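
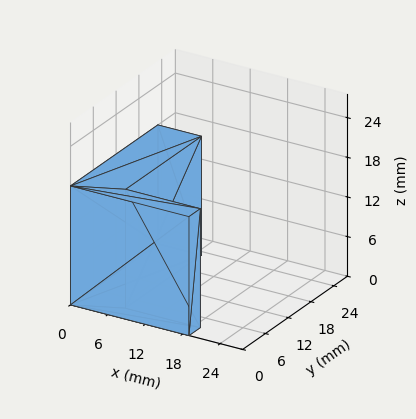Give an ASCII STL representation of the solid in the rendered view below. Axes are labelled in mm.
Reading the render: the shape is an L-shaped prism: outer 19 × 23 mm, arm thicknesses ≈ 3 mm (horizontal) and 7 mm (vertical), extruded 18 mm in z (dimensions read to the nearest mm from the axis ticks). For the STL, each face is triangulated and given an outward normal.

solid part
  facet normal 0.0000 0.0000 -1.0000
    outer loop
      vertex 19.0 3.0 0.0
      vertex 19.0 0.0 0.0
      vertex 0.0 0.0 0.0
    endloop
  endfacet
  facet normal 0.0000 0.0000 -1.0000
    outer loop
      vertex 7.0 3.0 0.0
      vertex 19.0 3.0 0.0
      vertex 0.0 0.0 0.0
    endloop
  endfacet
  facet normal 0.0000 0.0000 -1.0000
    outer loop
      vertex 7.0 23.0 0.0
      vertex 7.0 3.0 0.0
      vertex 0.0 0.0 0.0
    endloop
  endfacet
  facet normal 0.0000 0.0000 -1.0000
    outer loop
      vertex 0.0 23.0 0.0
      vertex 7.0 23.0 0.0
      vertex 0.0 0.0 0.0
    endloop
  endfacet
  facet normal 0.0000 0.0000 1.0000
    outer loop
      vertex 0.0 0.0 18.0
      vertex 19.0 0.0 18.0
      vertex 19.0 3.0 18.0
    endloop
  endfacet
  facet normal 0.0000 0.0000 1.0000
    outer loop
      vertex 0.0 0.0 18.0
      vertex 19.0 3.0 18.0
      vertex 7.0 3.0 18.0
    endloop
  endfacet
  facet normal 0.0000 0.0000 1.0000
    outer loop
      vertex 0.0 0.0 18.0
      vertex 7.0 3.0 18.0
      vertex 7.0 23.0 18.0
    endloop
  endfacet
  facet normal 0.0000 0.0000 1.0000
    outer loop
      vertex 0.0 0.0 18.0
      vertex 7.0 23.0 18.0
      vertex 0.0 23.0 18.0
    endloop
  endfacet
  facet normal 0.0000 -1.0000 0.0000
    outer loop
      vertex 0.0 0.0 0.0
      vertex 19.0 0.0 0.0
      vertex 19.0 0.0 18.0
    endloop
  endfacet
  facet normal 0.0000 -1.0000 0.0000
    outer loop
      vertex 0.0 0.0 0.0
      vertex 19.0 0.0 18.0
      vertex 0.0 0.0 18.0
    endloop
  endfacet
  facet normal 1.0000 0.0000 0.0000
    outer loop
      vertex 19.0 0.0 0.0
      vertex 19.0 3.0 0.0
      vertex 19.0 3.0 18.0
    endloop
  endfacet
  facet normal 1.0000 0.0000 0.0000
    outer loop
      vertex 19.0 0.0 0.0
      vertex 19.0 3.0 18.0
      vertex 19.0 0.0 18.0
    endloop
  endfacet
  facet normal 0.0000 1.0000 0.0000
    outer loop
      vertex 19.0 3.0 0.0
      vertex 7.0 3.0 0.0
      vertex 7.0 3.0 18.0
    endloop
  endfacet
  facet normal 0.0000 1.0000 0.0000
    outer loop
      vertex 19.0 3.0 0.0
      vertex 7.0 3.0 18.0
      vertex 19.0 3.0 18.0
    endloop
  endfacet
  facet normal 1.0000 0.0000 0.0000
    outer loop
      vertex 7.0 3.0 0.0
      vertex 7.0 23.0 0.0
      vertex 7.0 23.0 18.0
    endloop
  endfacet
  facet normal 1.0000 0.0000 0.0000
    outer loop
      vertex 7.0 3.0 0.0
      vertex 7.0 23.0 18.0
      vertex 7.0 3.0 18.0
    endloop
  endfacet
  facet normal 0.0000 1.0000 0.0000
    outer loop
      vertex 7.0 23.0 0.0
      vertex 0.0 23.0 0.0
      vertex 0.0 23.0 18.0
    endloop
  endfacet
  facet normal 0.0000 1.0000 0.0000
    outer loop
      vertex 7.0 23.0 0.0
      vertex 0.0 23.0 18.0
      vertex 7.0 23.0 18.0
    endloop
  endfacet
  facet normal -1.0000 0.0000 0.0000
    outer loop
      vertex 0.0 23.0 0.0
      vertex 0.0 0.0 0.0
      vertex 0.0 0.0 18.0
    endloop
  endfacet
  facet normal -1.0000 0.0000 0.0000
    outer loop
      vertex 0.0 23.0 0.0
      vertex 0.0 0.0 18.0
      vertex 0.0 23.0 18.0
    endloop
  endfacet
endsolid part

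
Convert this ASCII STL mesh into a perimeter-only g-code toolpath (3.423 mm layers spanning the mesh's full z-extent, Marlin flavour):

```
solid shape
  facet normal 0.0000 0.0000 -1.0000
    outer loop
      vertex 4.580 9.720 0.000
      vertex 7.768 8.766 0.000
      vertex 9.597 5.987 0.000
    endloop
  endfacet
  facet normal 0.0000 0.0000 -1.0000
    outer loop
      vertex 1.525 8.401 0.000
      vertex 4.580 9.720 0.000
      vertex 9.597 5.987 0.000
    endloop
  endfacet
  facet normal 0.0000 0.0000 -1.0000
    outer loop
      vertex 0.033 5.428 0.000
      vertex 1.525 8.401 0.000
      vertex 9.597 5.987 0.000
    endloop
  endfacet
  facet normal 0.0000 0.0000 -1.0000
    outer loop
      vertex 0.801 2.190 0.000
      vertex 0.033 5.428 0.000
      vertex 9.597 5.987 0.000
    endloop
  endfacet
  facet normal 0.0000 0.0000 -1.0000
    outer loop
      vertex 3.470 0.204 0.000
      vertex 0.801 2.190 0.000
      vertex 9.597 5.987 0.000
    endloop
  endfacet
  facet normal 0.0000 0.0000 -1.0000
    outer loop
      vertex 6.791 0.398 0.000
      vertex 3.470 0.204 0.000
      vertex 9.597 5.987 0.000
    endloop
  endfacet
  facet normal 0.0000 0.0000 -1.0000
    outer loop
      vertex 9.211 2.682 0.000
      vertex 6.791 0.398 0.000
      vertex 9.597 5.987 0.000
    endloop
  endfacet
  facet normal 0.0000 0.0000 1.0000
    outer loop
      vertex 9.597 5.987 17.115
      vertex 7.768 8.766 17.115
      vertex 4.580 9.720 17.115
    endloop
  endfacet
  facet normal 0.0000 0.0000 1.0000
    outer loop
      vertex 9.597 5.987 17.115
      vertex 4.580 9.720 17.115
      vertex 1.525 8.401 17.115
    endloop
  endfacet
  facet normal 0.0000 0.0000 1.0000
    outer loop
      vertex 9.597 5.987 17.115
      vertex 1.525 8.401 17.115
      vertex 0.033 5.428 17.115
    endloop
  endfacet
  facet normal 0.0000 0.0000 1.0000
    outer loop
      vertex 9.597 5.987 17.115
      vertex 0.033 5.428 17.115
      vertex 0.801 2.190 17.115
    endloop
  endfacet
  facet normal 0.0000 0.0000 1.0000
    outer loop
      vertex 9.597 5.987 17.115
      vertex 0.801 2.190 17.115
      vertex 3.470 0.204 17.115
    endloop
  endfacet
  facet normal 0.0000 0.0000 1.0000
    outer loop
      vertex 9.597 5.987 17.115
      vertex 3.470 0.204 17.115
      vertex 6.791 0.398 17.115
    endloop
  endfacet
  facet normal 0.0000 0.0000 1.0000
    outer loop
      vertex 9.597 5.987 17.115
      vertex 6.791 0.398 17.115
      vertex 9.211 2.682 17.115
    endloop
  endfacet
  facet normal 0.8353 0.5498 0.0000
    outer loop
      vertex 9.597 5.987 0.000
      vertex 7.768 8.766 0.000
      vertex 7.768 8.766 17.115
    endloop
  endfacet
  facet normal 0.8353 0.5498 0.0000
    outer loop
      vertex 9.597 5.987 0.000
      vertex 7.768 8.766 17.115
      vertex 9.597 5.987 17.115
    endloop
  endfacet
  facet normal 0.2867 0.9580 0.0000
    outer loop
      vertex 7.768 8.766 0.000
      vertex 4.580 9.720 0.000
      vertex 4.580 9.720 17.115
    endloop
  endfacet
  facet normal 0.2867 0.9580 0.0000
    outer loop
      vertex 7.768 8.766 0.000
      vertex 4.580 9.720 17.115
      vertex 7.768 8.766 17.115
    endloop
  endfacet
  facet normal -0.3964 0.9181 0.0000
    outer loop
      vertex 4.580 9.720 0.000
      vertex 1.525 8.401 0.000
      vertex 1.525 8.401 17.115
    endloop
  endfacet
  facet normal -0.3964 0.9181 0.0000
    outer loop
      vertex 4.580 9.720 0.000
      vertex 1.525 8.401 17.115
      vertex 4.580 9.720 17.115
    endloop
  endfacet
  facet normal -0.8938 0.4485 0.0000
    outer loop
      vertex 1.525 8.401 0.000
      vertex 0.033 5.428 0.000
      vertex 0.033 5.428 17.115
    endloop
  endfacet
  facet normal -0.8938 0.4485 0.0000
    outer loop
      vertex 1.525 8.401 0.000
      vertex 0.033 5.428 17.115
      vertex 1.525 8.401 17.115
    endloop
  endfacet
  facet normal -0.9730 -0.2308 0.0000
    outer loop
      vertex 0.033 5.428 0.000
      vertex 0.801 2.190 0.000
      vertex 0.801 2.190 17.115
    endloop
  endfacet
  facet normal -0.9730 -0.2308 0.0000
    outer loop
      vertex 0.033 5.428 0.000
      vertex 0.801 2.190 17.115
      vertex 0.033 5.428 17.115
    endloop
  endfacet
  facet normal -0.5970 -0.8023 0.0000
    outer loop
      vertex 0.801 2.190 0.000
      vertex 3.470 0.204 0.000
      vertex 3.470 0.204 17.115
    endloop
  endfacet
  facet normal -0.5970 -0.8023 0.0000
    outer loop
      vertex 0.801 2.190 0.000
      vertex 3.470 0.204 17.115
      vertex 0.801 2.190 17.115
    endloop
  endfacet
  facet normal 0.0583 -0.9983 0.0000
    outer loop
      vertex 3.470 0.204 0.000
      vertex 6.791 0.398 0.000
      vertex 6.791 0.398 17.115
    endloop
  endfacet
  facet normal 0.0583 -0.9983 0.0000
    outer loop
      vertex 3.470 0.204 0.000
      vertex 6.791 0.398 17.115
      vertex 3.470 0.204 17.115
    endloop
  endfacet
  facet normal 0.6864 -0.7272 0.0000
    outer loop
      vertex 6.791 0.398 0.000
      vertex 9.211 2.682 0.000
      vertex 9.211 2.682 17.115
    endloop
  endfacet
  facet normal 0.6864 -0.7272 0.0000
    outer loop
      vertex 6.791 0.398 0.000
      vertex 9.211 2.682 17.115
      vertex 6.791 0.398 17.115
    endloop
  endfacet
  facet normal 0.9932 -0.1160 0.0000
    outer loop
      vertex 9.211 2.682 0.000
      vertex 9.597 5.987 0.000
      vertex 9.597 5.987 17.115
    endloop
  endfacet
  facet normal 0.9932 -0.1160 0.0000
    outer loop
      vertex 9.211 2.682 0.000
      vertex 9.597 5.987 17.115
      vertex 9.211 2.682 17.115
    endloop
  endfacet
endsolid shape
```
; perimeter-only toolpath
G21 ; units = mm
G90 ; absolute positioning
G28 ; home
; layer 1
G0 Z3.423
G0 X9.597 Y5.987
G1 X7.768 Y8.766
G1 X4.580 Y9.720
G1 X1.525 Y8.401
G1 X0.033 Y5.428
G1 X0.801 Y2.190
G1 X3.470 Y0.204
G1 X6.791 Y0.398
G1 X9.211 Y2.682
G1 X9.597 Y5.987
; layer 2
G0 Z6.846
G0 X9.597 Y5.987
G1 X7.768 Y8.766
G1 X4.580 Y9.720
G1 X1.525 Y8.401
G1 X0.033 Y5.428
G1 X0.801 Y2.190
G1 X3.470 Y0.204
G1 X6.791 Y0.398
G1 X9.211 Y2.682
G1 X9.597 Y5.987
; layer 3
G0 Z10.269
G0 X9.597 Y5.987
G1 X7.768 Y8.766
G1 X4.580 Y9.720
G1 X1.525 Y8.401
G1 X0.033 Y5.428
G1 X0.801 Y2.190
G1 X3.470 Y0.204
G1 X6.791 Y0.398
G1 X9.211 Y2.682
G1 X9.597 Y5.987
; layer 4
G0 Z13.692
G0 X9.597 Y5.987
G1 X7.768 Y8.766
G1 X4.580 Y9.720
G1 X1.525 Y8.401
G1 X0.033 Y5.428
G1 X0.801 Y2.190
G1 X3.470 Y0.204
G1 X6.791 Y0.398
G1 X9.211 Y2.682
G1 X9.597 Y5.987
; layer 5
G0 Z17.115
G0 X9.597 Y5.987
G1 X7.768 Y8.766
G1 X4.580 Y9.720
G1 X1.525 Y8.401
G1 X0.033 Y5.428
G1 X0.801 Y2.190
G1 X3.470 Y0.204
G1 X6.791 Y0.398
G1 X9.211 Y2.682
G1 X9.597 Y5.987
M2 ; end

The solid is a regular 9-sided prism (a cylinder approximated with 9 flat sides), circumscribed radius ≈ 4.86 mm, height ≈ 17.1 mm. Slicing at Δz = 3.423 mm — 5 equal slices spanning the solid's height, so layer i sits at z = i·h/5 — gives 5 non-empty perimeters. Each is a 9-segment closed polygon; G0 lifts to the layer z and rapids to the start vertex, then G1 traces the edges.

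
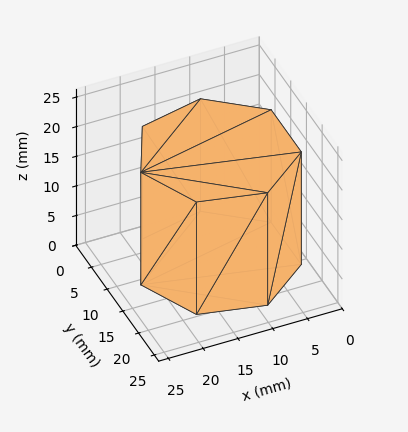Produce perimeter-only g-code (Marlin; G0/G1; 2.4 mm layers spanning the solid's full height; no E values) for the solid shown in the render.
Reading the render: the shape is a regular 7-sided prism (a cylinder approximated with 7 flat sides), circumscribed radius ≈ 11 mm, height ≈ 19 mm (dimensions read to the nearest mm from the axis ticks). For the g-code, the solid's height is divided into equal slices at the stated Δz and each level perimeter traced with G1 moves after a G0 lift.

; perimeter-only toolpath
G21 ; units = mm
G90 ; absolute positioning
G28 ; home
; layer 1
G0 Z2.4
G0 X22.0 Y11.0
G1 X17.9 Y19.6
G1 X8.6 Y21.7
G1 X1.1 Y15.8
G1 X1.1 Y6.2
G1 X8.6 Y0.3
G1 X17.9 Y2.4
G1 X22.0 Y11.0
; layer 2
G0 Z4.8
G0 X22.0 Y11.0
G1 X17.9 Y19.6
G1 X8.6 Y21.7
G1 X1.1 Y15.8
G1 X1.1 Y6.2
G1 X8.6 Y0.3
G1 X17.9 Y2.4
G1 X22.0 Y11.0
; layer 3
G0 Z7.1
G0 X22.0 Y11.0
G1 X17.9 Y19.6
G1 X8.6 Y21.7
G1 X1.1 Y15.8
G1 X1.1 Y6.2
G1 X8.6 Y0.3
G1 X17.9 Y2.4
G1 X22.0 Y11.0
; layer 4
G0 Z9.5
G0 X22.0 Y11.0
G1 X17.9 Y19.6
G1 X8.6 Y21.7
G1 X1.1 Y15.8
G1 X1.1 Y6.2
G1 X8.6 Y0.3
G1 X17.9 Y2.4
G1 X22.0 Y11.0
; layer 5
G0 Z11.9
G0 X22.0 Y11.0
G1 X17.9 Y19.6
G1 X8.6 Y21.7
G1 X1.1 Y15.8
G1 X1.1 Y6.2
G1 X8.6 Y0.3
G1 X17.9 Y2.4
G1 X22.0 Y11.0
; layer 6
G0 Z14.2
G0 X22.0 Y11.0
G1 X17.9 Y19.6
G1 X8.6 Y21.7
G1 X1.1 Y15.8
G1 X1.1 Y6.2
G1 X8.6 Y0.3
G1 X17.9 Y2.4
G1 X22.0 Y11.0
; layer 7
G0 Z16.6
G0 X22.0 Y11.0
G1 X17.9 Y19.6
G1 X8.6 Y21.7
G1 X1.1 Y15.8
G1 X1.1 Y6.2
G1 X8.6 Y0.3
G1 X17.9 Y2.4
G1 X22.0 Y11.0
; layer 8
G0 Z19.0
G0 X22.0 Y11.0
G1 X17.9 Y19.6
G1 X8.6 Y21.7
G1 X1.1 Y15.8
G1 X1.1 Y6.2
G1 X8.6 Y0.3
G1 X17.9 Y2.4
G1 X22.0 Y11.0
M2 ; end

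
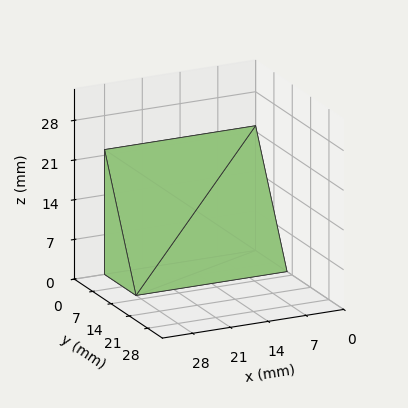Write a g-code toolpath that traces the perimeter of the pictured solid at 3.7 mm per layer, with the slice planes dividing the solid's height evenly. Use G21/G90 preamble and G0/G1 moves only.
Reading the render: the shape is a wedge (ramp): 28 × 12 mm base, rising to 22 mm along the y=0 edge and sloping linearly to z=0 at y=12 (dimensions read to the nearest mm from the axis ticks). For the g-code, the solid's height is divided into equal slices at the stated Δz and each level perimeter traced with G1 moves after a G0 lift.

; perimeter-only toolpath
G21 ; units = mm
G90 ; absolute positioning
G28 ; home
; layer 1
G0 Z3.7
G0 X0.0 Y0.0
G1 X28.0 Y0.0
G1 X28.0 Y10.0
G1 X0.0 Y10.0
G1 X0.0 Y0.0
; layer 2
G0 Z7.3
G0 X0.0 Y0.0
G1 X28.0 Y0.0
G1 X28.0 Y8.0
G1 X0.0 Y8.0
G1 X0.0 Y0.0
; layer 3
G0 Z11.0
G0 X0.0 Y0.0
G1 X28.0 Y0.0
G1 X28.0 Y6.0
G1 X0.0 Y6.0
G1 X0.0 Y0.0
; layer 4
G0 Z14.7
G0 X0.0 Y0.0
G1 X28.0 Y0.0
G1 X28.0 Y4.0
G1 X0.0 Y4.0
G1 X0.0 Y0.0
; layer 5
G0 Z18.3
G0 X0.0 Y0.0
G1 X28.0 Y0.0
G1 X28.0 Y2.0
G1 X0.0 Y2.0
G1 X0.0 Y0.0
M2 ; end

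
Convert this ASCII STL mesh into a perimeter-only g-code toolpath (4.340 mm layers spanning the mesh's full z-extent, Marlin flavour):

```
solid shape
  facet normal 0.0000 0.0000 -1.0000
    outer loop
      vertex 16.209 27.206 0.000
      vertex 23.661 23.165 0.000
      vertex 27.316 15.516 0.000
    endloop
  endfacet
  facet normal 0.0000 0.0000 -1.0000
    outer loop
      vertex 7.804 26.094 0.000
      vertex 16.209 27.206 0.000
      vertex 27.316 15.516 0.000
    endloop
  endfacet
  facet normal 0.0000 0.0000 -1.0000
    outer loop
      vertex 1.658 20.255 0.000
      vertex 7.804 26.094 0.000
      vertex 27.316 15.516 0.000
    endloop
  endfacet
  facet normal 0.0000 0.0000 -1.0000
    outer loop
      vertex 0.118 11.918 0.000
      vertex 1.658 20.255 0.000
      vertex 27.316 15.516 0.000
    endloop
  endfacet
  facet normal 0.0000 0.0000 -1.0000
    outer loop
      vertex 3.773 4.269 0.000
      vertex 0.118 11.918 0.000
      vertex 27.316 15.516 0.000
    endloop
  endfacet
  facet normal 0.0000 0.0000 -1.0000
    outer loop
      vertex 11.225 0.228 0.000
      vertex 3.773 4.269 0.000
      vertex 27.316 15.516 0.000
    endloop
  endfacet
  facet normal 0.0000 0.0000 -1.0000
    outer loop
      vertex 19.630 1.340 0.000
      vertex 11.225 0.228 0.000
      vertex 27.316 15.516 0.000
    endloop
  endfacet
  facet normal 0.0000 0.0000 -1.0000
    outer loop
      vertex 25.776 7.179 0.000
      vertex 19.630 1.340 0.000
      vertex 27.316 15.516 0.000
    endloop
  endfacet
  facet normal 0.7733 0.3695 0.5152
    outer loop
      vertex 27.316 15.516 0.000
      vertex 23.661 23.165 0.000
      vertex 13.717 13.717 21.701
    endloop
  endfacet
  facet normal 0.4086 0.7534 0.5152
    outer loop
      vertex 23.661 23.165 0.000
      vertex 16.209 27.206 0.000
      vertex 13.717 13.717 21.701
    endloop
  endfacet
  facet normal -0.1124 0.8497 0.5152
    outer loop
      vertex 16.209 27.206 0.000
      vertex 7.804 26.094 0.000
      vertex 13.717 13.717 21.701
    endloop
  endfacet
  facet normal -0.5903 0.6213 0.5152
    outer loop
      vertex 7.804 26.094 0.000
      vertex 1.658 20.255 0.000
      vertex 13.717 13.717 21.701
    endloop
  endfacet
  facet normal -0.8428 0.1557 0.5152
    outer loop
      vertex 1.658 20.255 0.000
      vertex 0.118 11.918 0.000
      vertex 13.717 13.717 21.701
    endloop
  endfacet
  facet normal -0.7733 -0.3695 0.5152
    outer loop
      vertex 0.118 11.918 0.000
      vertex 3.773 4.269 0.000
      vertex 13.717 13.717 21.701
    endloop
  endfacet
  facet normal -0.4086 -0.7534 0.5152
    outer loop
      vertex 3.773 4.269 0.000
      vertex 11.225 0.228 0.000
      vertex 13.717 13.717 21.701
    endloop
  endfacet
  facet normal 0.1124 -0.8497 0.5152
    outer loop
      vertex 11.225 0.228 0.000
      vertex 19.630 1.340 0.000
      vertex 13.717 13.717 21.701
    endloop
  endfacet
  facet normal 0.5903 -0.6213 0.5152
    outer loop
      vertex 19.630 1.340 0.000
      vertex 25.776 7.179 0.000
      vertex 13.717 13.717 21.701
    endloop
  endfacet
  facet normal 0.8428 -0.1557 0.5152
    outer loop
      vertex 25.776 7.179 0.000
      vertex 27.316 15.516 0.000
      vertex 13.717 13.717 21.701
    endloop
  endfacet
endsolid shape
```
; perimeter-only toolpath
G21 ; units = mm
G90 ; absolute positioning
G28 ; home
; layer 1
G0 Z4.340
G0 X24.596 Y15.156
G1 X21.672 Y21.275
G1 X15.711 Y24.508
G1 X8.987 Y23.619
G1 X4.070 Y18.947
G1 X2.838 Y12.278
G1 X5.762 Y6.159
G1 X11.723 Y2.926
G1 X18.447 Y3.815
G1 X23.364 Y8.487
G1 X24.596 Y15.156
; layer 2
G0 Z8.680
G0 X21.876 Y14.796
G1 X19.683 Y19.386
G1 X15.212 Y21.810
G1 X10.169 Y21.143
G1 X6.482 Y17.640
G1 X5.558 Y12.638
G1 X7.751 Y8.048
G1 X12.222 Y5.624
G1 X17.265 Y6.291
G1 X20.952 Y9.794
G1 X21.876 Y14.796
; layer 3
G0 Z13.021
G0 X19.157 Y14.437
G1 X17.695 Y17.496
G1 X14.714 Y19.113
G1 X11.352 Y18.668
G1 X8.893 Y16.332
G1 X8.277 Y12.997
G1 X9.739 Y9.938
G1 X12.720 Y8.321
G1 X16.082 Y8.766
G1 X18.541 Y11.102
G1 X19.157 Y14.437
; layer 4
G0 Z17.361
G0 X16.437 Y14.077
G1 X15.706 Y15.607
G1 X14.215 Y16.415
G1 X12.534 Y16.192
G1 X11.305 Y15.025
G1 X10.997 Y13.357
G1 X11.728 Y11.827
G1 X13.219 Y11.019
G1 X14.900 Y11.242
G1 X16.129 Y12.409
G1 X16.437 Y14.077
M2 ; end

The solid is a regular 10-sided pyramid, base circumscribed radius ≈ 13.7 mm, apex at z ≈ 21.7 mm. Slicing at Δz = 4.340 mm — 5 equal slices spanning the solid's height, so layer i sits at z = i·h/5 — gives 4 non-empty perimeters. Each is a 10-segment closed polygon; G0 lifts to the layer z and rapids to the start vertex, then G1 traces the edges. The cross-section shrinks linearly with z (the slice at the apex is degenerate and omitted).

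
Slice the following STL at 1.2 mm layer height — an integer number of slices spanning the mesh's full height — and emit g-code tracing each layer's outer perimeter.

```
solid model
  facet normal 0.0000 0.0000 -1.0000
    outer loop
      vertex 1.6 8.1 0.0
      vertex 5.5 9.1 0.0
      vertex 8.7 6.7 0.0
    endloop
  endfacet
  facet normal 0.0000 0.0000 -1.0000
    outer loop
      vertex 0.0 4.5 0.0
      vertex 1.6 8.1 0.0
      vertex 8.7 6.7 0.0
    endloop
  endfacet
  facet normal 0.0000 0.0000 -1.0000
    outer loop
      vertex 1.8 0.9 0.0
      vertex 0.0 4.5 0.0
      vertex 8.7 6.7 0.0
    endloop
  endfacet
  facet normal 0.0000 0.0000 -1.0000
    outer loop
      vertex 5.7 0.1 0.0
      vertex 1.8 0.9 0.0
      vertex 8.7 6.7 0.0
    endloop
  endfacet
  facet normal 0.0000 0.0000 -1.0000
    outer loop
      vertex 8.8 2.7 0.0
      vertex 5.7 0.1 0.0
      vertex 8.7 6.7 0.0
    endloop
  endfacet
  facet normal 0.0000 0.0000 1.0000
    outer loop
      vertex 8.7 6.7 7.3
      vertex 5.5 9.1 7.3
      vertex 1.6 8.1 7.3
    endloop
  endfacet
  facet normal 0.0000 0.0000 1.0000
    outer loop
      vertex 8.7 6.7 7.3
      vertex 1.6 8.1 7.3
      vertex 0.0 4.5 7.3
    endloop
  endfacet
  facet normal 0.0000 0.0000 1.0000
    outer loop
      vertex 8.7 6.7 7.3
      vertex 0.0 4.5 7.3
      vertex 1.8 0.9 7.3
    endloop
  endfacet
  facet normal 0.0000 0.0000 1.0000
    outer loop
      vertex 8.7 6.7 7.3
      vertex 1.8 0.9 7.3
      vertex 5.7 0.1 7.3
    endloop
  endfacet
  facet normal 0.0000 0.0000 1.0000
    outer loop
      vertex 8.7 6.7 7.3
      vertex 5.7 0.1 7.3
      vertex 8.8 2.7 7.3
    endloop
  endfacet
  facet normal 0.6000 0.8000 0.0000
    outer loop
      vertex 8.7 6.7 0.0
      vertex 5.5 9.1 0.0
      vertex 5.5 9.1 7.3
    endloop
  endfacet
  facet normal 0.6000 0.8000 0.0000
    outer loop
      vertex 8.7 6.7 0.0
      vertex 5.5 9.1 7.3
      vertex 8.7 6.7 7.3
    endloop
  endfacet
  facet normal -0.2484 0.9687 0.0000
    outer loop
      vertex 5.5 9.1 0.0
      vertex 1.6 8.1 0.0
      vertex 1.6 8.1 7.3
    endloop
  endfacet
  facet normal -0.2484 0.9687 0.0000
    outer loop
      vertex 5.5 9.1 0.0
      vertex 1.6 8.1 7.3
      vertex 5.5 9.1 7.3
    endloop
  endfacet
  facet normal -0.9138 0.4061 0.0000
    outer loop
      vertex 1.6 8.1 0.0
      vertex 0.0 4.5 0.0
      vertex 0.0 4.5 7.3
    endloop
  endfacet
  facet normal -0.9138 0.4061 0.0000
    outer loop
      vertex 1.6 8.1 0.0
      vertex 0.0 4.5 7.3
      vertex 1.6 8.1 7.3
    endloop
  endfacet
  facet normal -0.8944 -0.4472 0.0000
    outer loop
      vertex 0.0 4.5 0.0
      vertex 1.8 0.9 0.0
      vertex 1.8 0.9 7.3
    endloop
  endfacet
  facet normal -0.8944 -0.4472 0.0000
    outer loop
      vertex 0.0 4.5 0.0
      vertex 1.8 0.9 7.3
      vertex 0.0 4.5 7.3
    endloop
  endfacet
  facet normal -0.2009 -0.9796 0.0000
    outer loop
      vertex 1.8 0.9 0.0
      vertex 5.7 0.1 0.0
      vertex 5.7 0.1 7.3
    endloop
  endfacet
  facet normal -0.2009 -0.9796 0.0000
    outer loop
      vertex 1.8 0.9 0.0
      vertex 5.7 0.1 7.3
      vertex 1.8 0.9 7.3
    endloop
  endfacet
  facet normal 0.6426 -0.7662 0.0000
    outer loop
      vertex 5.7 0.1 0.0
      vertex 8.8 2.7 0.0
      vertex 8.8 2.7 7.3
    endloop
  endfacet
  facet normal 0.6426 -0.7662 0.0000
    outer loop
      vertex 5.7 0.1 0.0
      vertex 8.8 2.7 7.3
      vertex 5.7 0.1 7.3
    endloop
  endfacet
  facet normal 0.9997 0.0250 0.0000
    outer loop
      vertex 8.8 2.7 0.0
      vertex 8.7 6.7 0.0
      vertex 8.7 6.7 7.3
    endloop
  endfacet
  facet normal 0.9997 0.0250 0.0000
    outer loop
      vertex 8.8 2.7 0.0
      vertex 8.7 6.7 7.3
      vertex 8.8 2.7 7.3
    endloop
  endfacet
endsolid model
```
; perimeter-only toolpath
G21 ; units = mm
G90 ; absolute positioning
G28 ; home
; layer 1
G0 Z1.2
G0 X8.7 Y6.7
G1 X5.5 Y9.1
G1 X1.6 Y8.1
G1 X0.0 Y4.5
G1 X1.8 Y0.9
G1 X5.7 Y0.1
G1 X8.8 Y2.7
G1 X8.7 Y6.7
; layer 2
G0 Z2.4
G0 X8.7 Y6.7
G1 X5.5 Y9.1
G1 X1.6 Y8.1
G1 X0.0 Y4.5
G1 X1.8 Y0.9
G1 X5.7 Y0.1
G1 X8.8 Y2.7
G1 X8.7 Y6.7
; layer 3
G0 Z3.6
G0 X8.7 Y6.7
G1 X5.5 Y9.1
G1 X1.6 Y8.1
G1 X0.0 Y4.5
G1 X1.8 Y0.9
G1 X5.7 Y0.1
G1 X8.8 Y2.7
G1 X8.7 Y6.7
; layer 4
G0 Z4.9
G0 X8.7 Y6.7
G1 X5.5 Y9.1
G1 X1.6 Y8.1
G1 X0.0 Y4.5
G1 X1.8 Y0.9
G1 X5.7 Y0.1
G1 X8.8 Y2.7
G1 X8.7 Y6.7
; layer 5
G0 Z6.1
G0 X8.7 Y6.7
G1 X5.5 Y9.1
G1 X1.6 Y8.1
G1 X0.0 Y4.5
G1 X1.8 Y0.9
G1 X5.7 Y0.1
G1 X8.8 Y2.7
G1 X8.7 Y6.7
; layer 6
G0 Z7.3
G0 X8.7 Y6.7
G1 X5.5 Y9.1
G1 X1.6 Y8.1
G1 X0.0 Y4.5
G1 X1.8 Y0.9
G1 X5.7 Y0.1
G1 X8.8 Y2.7
G1 X8.7 Y6.7
M2 ; end

The solid is a regular 7-sided prism (a cylinder approximated with 7 flat sides), circumscribed radius ≈ 4.6 mm, height ≈ 7.3 mm. Slicing at Δz = 1.2 mm — 6 equal slices spanning the solid's height, so layer i sits at z = i·h/6 — gives 6 non-empty perimeters. Each is a 7-segment closed polygon; G0 lifts to the layer z and rapids to the start vertex, then G1 traces the edges.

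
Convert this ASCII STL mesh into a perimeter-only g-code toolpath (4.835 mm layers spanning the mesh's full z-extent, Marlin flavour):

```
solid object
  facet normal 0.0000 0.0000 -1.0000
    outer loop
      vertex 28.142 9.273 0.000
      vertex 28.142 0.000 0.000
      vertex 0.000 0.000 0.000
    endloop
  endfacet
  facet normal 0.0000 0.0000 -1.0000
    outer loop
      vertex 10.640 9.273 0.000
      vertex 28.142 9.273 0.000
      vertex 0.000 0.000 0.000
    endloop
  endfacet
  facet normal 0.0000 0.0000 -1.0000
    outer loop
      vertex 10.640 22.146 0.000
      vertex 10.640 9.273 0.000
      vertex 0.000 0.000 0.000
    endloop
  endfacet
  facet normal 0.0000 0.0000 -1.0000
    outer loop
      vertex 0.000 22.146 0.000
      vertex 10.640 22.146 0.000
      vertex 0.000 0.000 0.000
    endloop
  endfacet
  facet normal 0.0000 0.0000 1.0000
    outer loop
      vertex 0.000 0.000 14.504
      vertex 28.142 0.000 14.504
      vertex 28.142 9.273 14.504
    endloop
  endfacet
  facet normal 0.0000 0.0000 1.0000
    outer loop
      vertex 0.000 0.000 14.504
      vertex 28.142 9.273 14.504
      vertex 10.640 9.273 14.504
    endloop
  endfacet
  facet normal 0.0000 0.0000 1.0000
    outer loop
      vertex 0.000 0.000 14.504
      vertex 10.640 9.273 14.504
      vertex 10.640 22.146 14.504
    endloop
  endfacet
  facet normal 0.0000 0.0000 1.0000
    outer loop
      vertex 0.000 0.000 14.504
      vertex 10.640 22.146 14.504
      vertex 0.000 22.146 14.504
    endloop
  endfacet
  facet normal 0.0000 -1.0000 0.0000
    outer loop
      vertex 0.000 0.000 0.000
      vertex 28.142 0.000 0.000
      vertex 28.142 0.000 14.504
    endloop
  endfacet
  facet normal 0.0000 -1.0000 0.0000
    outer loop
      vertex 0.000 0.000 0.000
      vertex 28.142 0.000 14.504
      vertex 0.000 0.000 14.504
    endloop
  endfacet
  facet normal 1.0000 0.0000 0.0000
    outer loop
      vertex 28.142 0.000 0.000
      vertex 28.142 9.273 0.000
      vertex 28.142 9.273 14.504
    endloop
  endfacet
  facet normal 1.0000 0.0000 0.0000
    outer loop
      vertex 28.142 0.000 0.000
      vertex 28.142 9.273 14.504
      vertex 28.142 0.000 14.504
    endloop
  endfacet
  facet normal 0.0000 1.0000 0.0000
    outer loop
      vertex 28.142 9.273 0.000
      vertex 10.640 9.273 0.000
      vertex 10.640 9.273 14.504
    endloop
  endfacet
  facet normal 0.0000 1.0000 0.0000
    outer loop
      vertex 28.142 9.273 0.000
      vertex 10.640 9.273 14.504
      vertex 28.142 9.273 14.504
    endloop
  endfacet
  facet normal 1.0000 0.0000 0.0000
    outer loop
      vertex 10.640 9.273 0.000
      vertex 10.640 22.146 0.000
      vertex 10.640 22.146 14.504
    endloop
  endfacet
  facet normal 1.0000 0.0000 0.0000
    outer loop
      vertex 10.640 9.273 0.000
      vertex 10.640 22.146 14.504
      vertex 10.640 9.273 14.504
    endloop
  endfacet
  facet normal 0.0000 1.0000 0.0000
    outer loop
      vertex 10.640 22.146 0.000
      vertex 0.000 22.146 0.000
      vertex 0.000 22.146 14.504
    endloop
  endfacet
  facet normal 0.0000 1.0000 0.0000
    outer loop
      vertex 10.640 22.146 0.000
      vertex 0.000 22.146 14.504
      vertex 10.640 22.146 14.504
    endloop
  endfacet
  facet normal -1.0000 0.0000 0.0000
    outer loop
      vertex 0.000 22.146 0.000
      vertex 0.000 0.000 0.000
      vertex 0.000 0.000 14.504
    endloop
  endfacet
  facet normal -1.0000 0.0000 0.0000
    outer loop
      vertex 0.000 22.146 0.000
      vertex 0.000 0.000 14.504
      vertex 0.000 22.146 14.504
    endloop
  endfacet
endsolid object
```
; perimeter-only toolpath
G21 ; units = mm
G90 ; absolute positioning
G28 ; home
; layer 1
G0 Z4.835
G0 X0.000 Y0.000
G1 X28.142 Y0.000
G1 X28.142 Y9.273
G1 X10.640 Y9.273
G1 X10.640 Y22.146
G1 X0.000 Y22.146
G1 X0.000 Y0.000
; layer 2
G0 Z9.669
G0 X0.000 Y0.000
G1 X28.142 Y0.000
G1 X28.142 Y9.273
G1 X10.640 Y9.273
G1 X10.640 Y22.146
G1 X0.000 Y22.146
G1 X0.000 Y0.000
; layer 3
G0 Z14.504
G0 X0.000 Y0.000
G1 X28.142 Y0.000
G1 X28.142 Y9.273
G1 X10.640 Y9.273
G1 X10.640 Y22.146
G1 X0.000 Y22.146
G1 X0.000 Y0.000
M2 ; end

The solid is an L-shaped prism: outer 28.1 × 22.1 mm, arm thicknesses ≈ 9.27 mm (horizontal) and 10.6 mm (vertical), extruded 14.5 mm in z. Slicing at Δz = 4.835 mm — 3 equal slices spanning the solid's height, so layer i sits at z = i·h/3 — gives 3 non-empty perimeters. Each is a 6-segment closed polygon; G0 lifts to the layer z and rapids to the start vertex, then G1 traces the edges.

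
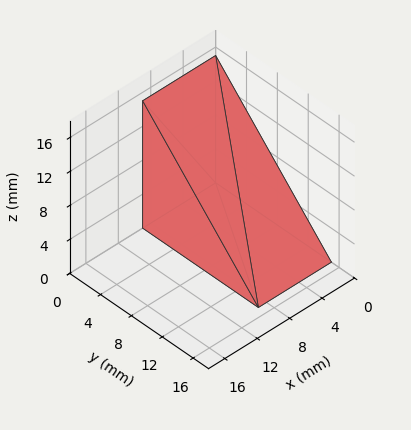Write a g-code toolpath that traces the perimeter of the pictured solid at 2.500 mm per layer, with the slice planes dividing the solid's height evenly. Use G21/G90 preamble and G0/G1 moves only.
Reading the render: the shape is a wedge (ramp): 9 × 15 mm base, rising to 15 mm along the y=0 edge and sloping linearly to z=0 at y=15 (dimensions read to the nearest mm from the axis ticks). For the g-code, the solid's height is divided into equal slices at the stated Δz and each level perimeter traced with G1 moves after a G0 lift.

; perimeter-only toolpath
G21 ; units = mm
G90 ; absolute positioning
G28 ; home
; layer 1
G0 Z2.500
G0 X0.000 Y0.000
G1 X9.000 Y0.000
G1 X9.000 Y12.500
G1 X0.000 Y12.500
G1 X0.000 Y0.000
; layer 2
G0 Z5.000
G0 X0.000 Y0.000
G1 X9.000 Y0.000
G1 X9.000 Y10.000
G1 X0.000 Y10.000
G1 X0.000 Y0.000
; layer 3
G0 Z7.500
G0 X0.000 Y0.000
G1 X9.000 Y0.000
G1 X9.000 Y7.500
G1 X0.000 Y7.500
G1 X0.000 Y0.000
; layer 4
G0 Z10.000
G0 X0.000 Y0.000
G1 X9.000 Y0.000
G1 X9.000 Y5.000
G1 X0.000 Y5.000
G1 X0.000 Y0.000
; layer 5
G0 Z12.500
G0 X0.000 Y0.000
G1 X9.000 Y0.000
G1 X9.000 Y2.500
G1 X0.000 Y2.500
G1 X0.000 Y0.000
M2 ; end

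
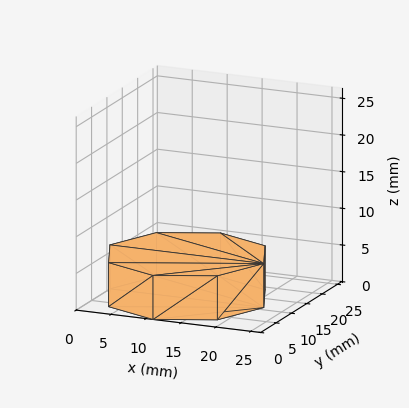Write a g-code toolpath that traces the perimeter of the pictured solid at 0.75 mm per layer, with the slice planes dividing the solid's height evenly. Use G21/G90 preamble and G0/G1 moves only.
Reading the render: the shape is a regular 8-sided prism (a cylinder approximated with 8 flat sides), circumscribed radius ≈ 11 mm, height ≈ 6 mm (dimensions read to the nearest mm from the axis ticks). For the g-code, the solid's height is divided into equal slices at the stated Δz and each level perimeter traced with G1 moves after a G0 lift.

; perimeter-only toolpath
G21 ; units = mm
G90 ; absolute positioning
G28 ; home
; layer 1
G0 Z0.75
G0 X22.00 Y11.00
G1 X18.78 Y18.78
G1 X11.00 Y22.00
G1 X3.22 Y18.78
G1 X0.00 Y11.00
G1 X3.22 Y3.22
G1 X11.00 Y0.00
G1 X18.78 Y3.22
G1 X22.00 Y11.00
; layer 2
G0 Z1.50
G0 X22.00 Y11.00
G1 X18.78 Y18.78
G1 X11.00 Y22.00
G1 X3.22 Y18.78
G1 X0.00 Y11.00
G1 X3.22 Y3.22
G1 X11.00 Y0.00
G1 X18.78 Y3.22
G1 X22.00 Y11.00
; layer 3
G0 Z2.25
G0 X22.00 Y11.00
G1 X18.78 Y18.78
G1 X11.00 Y22.00
G1 X3.22 Y18.78
G1 X0.00 Y11.00
G1 X3.22 Y3.22
G1 X11.00 Y0.00
G1 X18.78 Y3.22
G1 X22.00 Y11.00
; layer 4
G0 Z3.00
G0 X22.00 Y11.00
G1 X18.78 Y18.78
G1 X11.00 Y22.00
G1 X3.22 Y18.78
G1 X0.00 Y11.00
G1 X3.22 Y3.22
G1 X11.00 Y0.00
G1 X18.78 Y3.22
G1 X22.00 Y11.00
; layer 5
G0 Z3.75
G0 X22.00 Y11.00
G1 X18.78 Y18.78
G1 X11.00 Y22.00
G1 X3.22 Y18.78
G1 X0.00 Y11.00
G1 X3.22 Y3.22
G1 X11.00 Y0.00
G1 X18.78 Y3.22
G1 X22.00 Y11.00
; layer 6
G0 Z4.50
G0 X22.00 Y11.00
G1 X18.78 Y18.78
G1 X11.00 Y22.00
G1 X3.22 Y18.78
G1 X0.00 Y11.00
G1 X3.22 Y3.22
G1 X11.00 Y0.00
G1 X18.78 Y3.22
G1 X22.00 Y11.00
; layer 7
G0 Z5.25
G0 X22.00 Y11.00
G1 X18.78 Y18.78
G1 X11.00 Y22.00
G1 X3.22 Y18.78
G1 X0.00 Y11.00
G1 X3.22 Y3.22
G1 X11.00 Y0.00
G1 X18.78 Y3.22
G1 X22.00 Y11.00
; layer 8
G0 Z6.00
G0 X22.00 Y11.00
G1 X18.78 Y18.78
G1 X11.00 Y22.00
G1 X3.22 Y18.78
G1 X0.00 Y11.00
G1 X3.22 Y3.22
G1 X11.00 Y0.00
G1 X18.78 Y3.22
G1 X22.00 Y11.00
M2 ; end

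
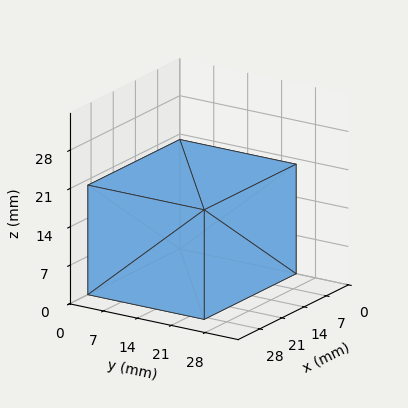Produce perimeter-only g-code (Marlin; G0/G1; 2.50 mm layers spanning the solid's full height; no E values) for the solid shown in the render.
Reading the render: the shape is a rectangular box, roughly 29 × 24 mm footprint and 20 mm tall (dimensions read to the nearest mm from the axis ticks). For the g-code, the solid's height is divided into equal slices at the stated Δz and each level perimeter traced with G1 moves after a G0 lift.

; perimeter-only toolpath
G21 ; units = mm
G90 ; absolute positioning
G28 ; home
; layer 1
G0 Z2.50
G0 X0.00 Y0.00
G1 X29.00 Y0.00
G1 X29.00 Y24.00
G1 X0.00 Y24.00
G1 X0.00 Y0.00
; layer 2
G0 Z5.00
G0 X0.00 Y0.00
G1 X29.00 Y0.00
G1 X29.00 Y24.00
G1 X0.00 Y24.00
G1 X0.00 Y0.00
; layer 3
G0 Z7.50
G0 X0.00 Y0.00
G1 X29.00 Y0.00
G1 X29.00 Y24.00
G1 X0.00 Y24.00
G1 X0.00 Y0.00
; layer 4
G0 Z10.00
G0 X0.00 Y0.00
G1 X29.00 Y0.00
G1 X29.00 Y24.00
G1 X0.00 Y24.00
G1 X0.00 Y0.00
; layer 5
G0 Z12.50
G0 X0.00 Y0.00
G1 X29.00 Y0.00
G1 X29.00 Y24.00
G1 X0.00 Y24.00
G1 X0.00 Y0.00
; layer 6
G0 Z15.00
G0 X0.00 Y0.00
G1 X29.00 Y0.00
G1 X29.00 Y24.00
G1 X0.00 Y24.00
G1 X0.00 Y0.00
; layer 7
G0 Z17.50
G0 X0.00 Y0.00
G1 X29.00 Y0.00
G1 X29.00 Y24.00
G1 X0.00 Y24.00
G1 X0.00 Y0.00
; layer 8
G0 Z20.00
G0 X0.00 Y0.00
G1 X29.00 Y0.00
G1 X29.00 Y24.00
G1 X0.00 Y24.00
G1 X0.00 Y0.00
M2 ; end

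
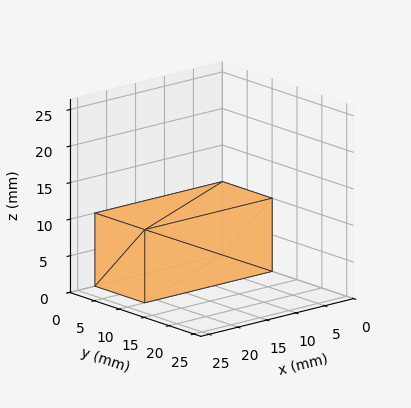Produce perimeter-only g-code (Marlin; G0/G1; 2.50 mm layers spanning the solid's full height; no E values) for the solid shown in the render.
Reading the render: the shape is a rectangular box, roughly 22 × 10 mm footprint and 10 mm tall (dimensions read to the nearest mm from the axis ticks). For the g-code, the solid's height is divided into equal slices at the stated Δz and each level perimeter traced with G1 moves after a G0 lift.

; perimeter-only toolpath
G21 ; units = mm
G90 ; absolute positioning
G28 ; home
; layer 1
G0 Z2.50
G0 X0.00 Y0.00
G1 X22.00 Y0.00
G1 X22.00 Y10.00
G1 X0.00 Y10.00
G1 X0.00 Y0.00
; layer 2
G0 Z5.00
G0 X0.00 Y0.00
G1 X22.00 Y0.00
G1 X22.00 Y10.00
G1 X0.00 Y10.00
G1 X0.00 Y0.00
; layer 3
G0 Z7.50
G0 X0.00 Y0.00
G1 X22.00 Y0.00
G1 X22.00 Y10.00
G1 X0.00 Y10.00
G1 X0.00 Y0.00
; layer 4
G0 Z10.00
G0 X0.00 Y0.00
G1 X22.00 Y0.00
G1 X22.00 Y10.00
G1 X0.00 Y10.00
G1 X0.00 Y0.00
M2 ; end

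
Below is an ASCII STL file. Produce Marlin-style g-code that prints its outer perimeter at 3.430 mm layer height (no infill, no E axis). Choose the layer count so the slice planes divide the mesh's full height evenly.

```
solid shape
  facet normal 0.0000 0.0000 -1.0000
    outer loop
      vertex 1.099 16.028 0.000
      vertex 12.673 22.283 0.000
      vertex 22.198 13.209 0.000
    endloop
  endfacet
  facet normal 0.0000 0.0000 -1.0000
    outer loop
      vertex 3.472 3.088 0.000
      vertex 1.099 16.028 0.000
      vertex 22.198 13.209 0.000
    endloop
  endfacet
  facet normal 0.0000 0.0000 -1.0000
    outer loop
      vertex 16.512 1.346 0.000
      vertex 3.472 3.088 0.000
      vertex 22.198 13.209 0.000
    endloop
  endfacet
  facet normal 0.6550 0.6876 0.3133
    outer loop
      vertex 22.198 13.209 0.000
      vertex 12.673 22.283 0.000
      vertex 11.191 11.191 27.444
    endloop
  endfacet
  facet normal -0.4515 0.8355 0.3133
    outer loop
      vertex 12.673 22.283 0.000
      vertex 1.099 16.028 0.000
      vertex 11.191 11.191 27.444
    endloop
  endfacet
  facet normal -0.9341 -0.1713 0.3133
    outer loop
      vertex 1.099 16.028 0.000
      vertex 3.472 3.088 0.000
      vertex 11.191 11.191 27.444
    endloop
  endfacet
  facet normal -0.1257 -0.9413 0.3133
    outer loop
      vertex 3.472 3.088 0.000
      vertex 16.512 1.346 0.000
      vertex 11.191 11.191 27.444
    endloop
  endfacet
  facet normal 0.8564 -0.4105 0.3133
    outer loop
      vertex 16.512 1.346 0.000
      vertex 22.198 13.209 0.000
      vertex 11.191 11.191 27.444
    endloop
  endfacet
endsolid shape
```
; perimeter-only toolpath
G21 ; units = mm
G90 ; absolute positioning
G28 ; home
; layer 1
G0 Z3.430
G0 X20.822 Y12.957
G1 X12.488 Y20.896
G1 X2.361 Y15.423
G1 X4.437 Y4.101
G1 X15.847 Y2.577
G1 X20.822 Y12.957
; layer 2
G0 Z6.861
G0 X19.446 Y12.704
G1 X12.303 Y19.510
G1 X3.622 Y14.819
G1 X5.402 Y5.114
G1 X15.182 Y3.807
G1 X19.446 Y12.704
; layer 3
G0 Z10.291
G0 X18.070 Y12.452
G1 X12.117 Y18.123
G1 X4.883 Y14.214
G1 X6.367 Y6.127
G1 X14.517 Y5.038
G1 X18.070 Y12.452
; layer 4
G0 Z13.722
G0 X16.695 Y12.200
G1 X11.932 Y16.737
G1 X6.145 Y13.610
G1 X7.332 Y7.139
G1 X13.852 Y6.269
G1 X16.695 Y12.200
; layer 5
G0 Z17.152
G0 X15.319 Y11.948
G1 X11.747 Y15.351
G1 X7.407 Y13.005
G1 X8.296 Y8.152
G1 X13.186 Y7.499
G1 X15.319 Y11.948
; layer 6
G0 Z20.583
G0 X13.943 Y11.695
G1 X11.562 Y13.964
G1 X8.668 Y12.400
G1 X9.261 Y9.165
G1 X12.521 Y8.730
G1 X13.943 Y11.695
; layer 7
G0 Z24.014
G0 X12.567 Y11.443
G1 X11.376 Y12.578
G1 X9.930 Y11.796
G1 X10.226 Y10.178
G1 X11.856 Y9.960
G1 X12.567 Y11.443
M2 ; end

The solid is a regular 5-sided pyramid, base circumscribed radius ≈ 11.2 mm, apex at z ≈ 27.4 mm. Slicing at Δz = 3.430 mm — 8 equal slices spanning the solid's height, so layer i sits at z = i·h/8 — gives 7 non-empty perimeters. Each is a 5-segment closed polygon; G0 lifts to the layer z and rapids to the start vertex, then G1 traces the edges. The cross-section shrinks linearly with z (the slice at the apex is degenerate and omitted).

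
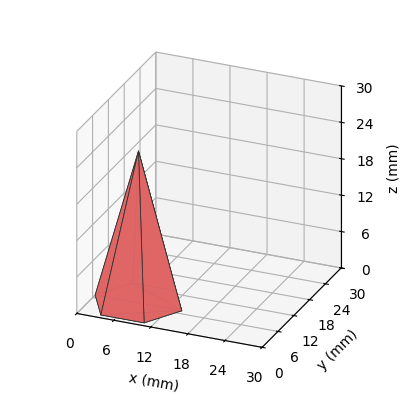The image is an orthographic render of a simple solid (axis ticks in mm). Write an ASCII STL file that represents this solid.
Reading the render: the shape is a regular 6-sided pyramid, base circumscribed radius ≈ 7 mm, apex at z ≈ 25 mm (dimensions read to the nearest mm from the axis ticks). For the STL, each face is triangulated and given an outward normal.

solid part
  facet normal 0.0000 0.0000 -1.0000
    outer loop
      vertex 3.500 13.062 0.000
      vertex 10.500 13.062 0.000
      vertex 14.000 7.000 0.000
    endloop
  endfacet
  facet normal 0.0000 0.0000 -1.0000
    outer loop
      vertex 0.000 7.000 0.000
      vertex 3.500 13.062 0.000
      vertex 14.000 7.000 0.000
    endloop
  endfacet
  facet normal 0.0000 0.0000 -1.0000
    outer loop
      vertex 3.500 0.938 0.000
      vertex 0.000 7.000 0.000
      vertex 14.000 7.000 0.000
    endloop
  endfacet
  facet normal 0.0000 0.0000 -1.0000
    outer loop
      vertex 10.500 0.938 0.000
      vertex 3.500 0.938 0.000
      vertex 14.000 7.000 0.000
    endloop
  endfacet
  facet normal 0.8416 0.4859 0.2357
    outer loop
      vertex 14.000 7.000 0.000
      vertex 10.500 13.062 0.000
      vertex 7.000 7.000 25.000
    endloop
  endfacet
  facet normal 0.0000 0.9718 0.2357
    outer loop
      vertex 10.500 13.062 0.000
      vertex 3.500 13.062 0.000
      vertex 7.000 7.000 25.000
    endloop
  endfacet
  facet normal -0.8416 0.4859 0.2357
    outer loop
      vertex 3.500 13.062 0.000
      vertex 0.000 7.000 0.000
      vertex 7.000 7.000 25.000
    endloop
  endfacet
  facet normal -0.8416 -0.4859 0.2357
    outer loop
      vertex 0.000 7.000 0.000
      vertex 3.500 0.938 0.000
      vertex 7.000 7.000 25.000
    endloop
  endfacet
  facet normal 0.0000 -0.9718 0.2357
    outer loop
      vertex 3.500 0.938 0.000
      vertex 10.500 0.938 0.000
      vertex 7.000 7.000 25.000
    endloop
  endfacet
  facet normal 0.8416 -0.4859 0.2357
    outer loop
      vertex 10.500 0.938 0.000
      vertex 14.000 7.000 0.000
      vertex 7.000 7.000 25.000
    endloop
  endfacet
endsolid part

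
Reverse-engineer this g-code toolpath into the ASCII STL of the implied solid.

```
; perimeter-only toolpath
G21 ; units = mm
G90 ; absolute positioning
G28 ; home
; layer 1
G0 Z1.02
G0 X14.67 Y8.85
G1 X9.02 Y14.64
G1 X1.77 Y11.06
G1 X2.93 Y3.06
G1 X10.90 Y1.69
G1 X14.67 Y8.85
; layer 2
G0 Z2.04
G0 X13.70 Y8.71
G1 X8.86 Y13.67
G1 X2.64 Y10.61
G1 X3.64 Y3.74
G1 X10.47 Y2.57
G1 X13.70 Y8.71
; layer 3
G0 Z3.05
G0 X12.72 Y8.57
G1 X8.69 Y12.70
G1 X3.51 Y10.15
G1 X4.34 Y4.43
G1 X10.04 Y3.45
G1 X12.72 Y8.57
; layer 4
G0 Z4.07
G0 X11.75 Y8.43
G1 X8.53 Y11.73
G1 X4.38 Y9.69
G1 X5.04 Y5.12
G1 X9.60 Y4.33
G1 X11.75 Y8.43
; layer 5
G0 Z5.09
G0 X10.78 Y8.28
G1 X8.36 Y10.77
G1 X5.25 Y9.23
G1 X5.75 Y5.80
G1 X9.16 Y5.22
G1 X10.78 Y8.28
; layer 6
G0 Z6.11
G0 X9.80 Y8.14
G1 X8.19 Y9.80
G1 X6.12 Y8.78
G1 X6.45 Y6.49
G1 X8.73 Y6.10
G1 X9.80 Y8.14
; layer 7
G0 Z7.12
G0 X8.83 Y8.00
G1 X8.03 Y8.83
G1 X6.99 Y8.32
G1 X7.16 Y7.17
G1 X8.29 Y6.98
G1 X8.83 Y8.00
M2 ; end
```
solid part
  facet normal 0.0000 0.0000 -1.0000
    outer loop
      vertex 0.90 11.52 0.00
      vertex 9.19 15.61 0.00
      vertex 15.64 8.99 0.00
    endloop
  endfacet
  facet normal 0.0000 0.0000 -1.0000
    outer loop
      vertex 2.23 2.37 0.00
      vertex 0.90 11.52 0.00
      vertex 15.64 8.99 0.00
    endloop
  endfacet
  facet normal 0.0000 0.0000 -1.0000
    outer loop
      vertex 11.34 0.81 0.00
      vertex 2.23 2.37 0.00
      vertex 15.64 8.99 0.00
    endloop
  endfacet
  facet normal 0.5644 0.5499 0.6157
    outer loop
      vertex 15.64 8.99 0.00
      vertex 9.19 15.61 0.00
      vertex 7.86 7.86 8.14
    endloop
  endfacet
  facet normal -0.3486 0.7066 0.6158
    outer loop
      vertex 9.19 15.61 0.00
      vertex 0.90 11.52 0.00
      vertex 7.86 7.86 8.14
    endloop
  endfacet
  facet normal -0.7797 -0.1133 0.6158
    outer loop
      vertex 0.90 11.52 0.00
      vertex 2.23 2.37 0.00
      vertex 7.86 7.86 8.14
    endloop
  endfacet
  facet normal -0.1330 -0.7766 0.6158
    outer loop
      vertex 2.23 2.37 0.00
      vertex 11.34 0.81 0.00
      vertex 7.86 7.86 8.14
    endloop
  endfacet
  facet normal 0.6975 -0.3666 0.6157
    outer loop
      vertex 11.34 0.81 0.00
      vertex 15.64 8.99 0.00
      vertex 7.86 7.86 8.14
    endloop
  endfacet
endsolid part

The G0 Z moves step by Δz≈1.02 mm. The G1 loops shrink linearly with z, so the solid tapers from its base footprint up to z≈8.14. Closing with a flat bottom cap and the tapered top and triangulating gives 8 facets — a regular 5-sided pyramid, base circumscribed radius ≈ 7.86 mm, apex at z ≈ 8.14 mm.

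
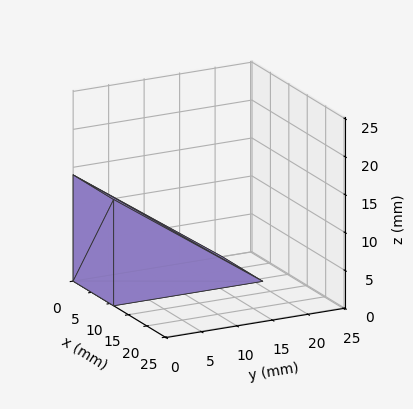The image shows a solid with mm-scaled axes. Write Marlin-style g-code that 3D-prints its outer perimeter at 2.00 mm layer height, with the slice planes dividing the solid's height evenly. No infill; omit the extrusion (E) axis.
Reading the render: the shape is a wedge (ramp): 11 × 21 mm base, rising to 14 mm along the y=0 edge and sloping linearly to z=0 at y=21 (dimensions read to the nearest mm from the axis ticks). For the g-code, the solid's height is divided into equal slices at the stated Δz and each level perimeter traced with G1 moves after a G0 lift.

; perimeter-only toolpath
G21 ; units = mm
G90 ; absolute positioning
G28 ; home
; layer 1
G0 Z2.00
G0 X0.00 Y0.00
G1 X11.00 Y0.00
G1 X11.00 Y18.00
G1 X0.00 Y18.00
G1 X0.00 Y0.00
; layer 2
G0 Z4.00
G0 X0.00 Y0.00
G1 X11.00 Y0.00
G1 X11.00 Y15.00
G1 X0.00 Y15.00
G1 X0.00 Y0.00
; layer 3
G0 Z6.00
G0 X0.00 Y0.00
G1 X11.00 Y0.00
G1 X11.00 Y12.00
G1 X0.00 Y12.00
G1 X0.00 Y0.00
; layer 4
G0 Z8.00
G0 X0.00 Y0.00
G1 X11.00 Y0.00
G1 X11.00 Y9.00
G1 X0.00 Y9.00
G1 X0.00 Y0.00
; layer 5
G0 Z10.00
G0 X0.00 Y0.00
G1 X11.00 Y0.00
G1 X11.00 Y6.00
G1 X0.00 Y6.00
G1 X0.00 Y0.00
; layer 6
G0 Z12.00
G0 X0.00 Y0.00
G1 X11.00 Y0.00
G1 X11.00 Y3.00
G1 X0.00 Y3.00
G1 X0.00 Y0.00
M2 ; end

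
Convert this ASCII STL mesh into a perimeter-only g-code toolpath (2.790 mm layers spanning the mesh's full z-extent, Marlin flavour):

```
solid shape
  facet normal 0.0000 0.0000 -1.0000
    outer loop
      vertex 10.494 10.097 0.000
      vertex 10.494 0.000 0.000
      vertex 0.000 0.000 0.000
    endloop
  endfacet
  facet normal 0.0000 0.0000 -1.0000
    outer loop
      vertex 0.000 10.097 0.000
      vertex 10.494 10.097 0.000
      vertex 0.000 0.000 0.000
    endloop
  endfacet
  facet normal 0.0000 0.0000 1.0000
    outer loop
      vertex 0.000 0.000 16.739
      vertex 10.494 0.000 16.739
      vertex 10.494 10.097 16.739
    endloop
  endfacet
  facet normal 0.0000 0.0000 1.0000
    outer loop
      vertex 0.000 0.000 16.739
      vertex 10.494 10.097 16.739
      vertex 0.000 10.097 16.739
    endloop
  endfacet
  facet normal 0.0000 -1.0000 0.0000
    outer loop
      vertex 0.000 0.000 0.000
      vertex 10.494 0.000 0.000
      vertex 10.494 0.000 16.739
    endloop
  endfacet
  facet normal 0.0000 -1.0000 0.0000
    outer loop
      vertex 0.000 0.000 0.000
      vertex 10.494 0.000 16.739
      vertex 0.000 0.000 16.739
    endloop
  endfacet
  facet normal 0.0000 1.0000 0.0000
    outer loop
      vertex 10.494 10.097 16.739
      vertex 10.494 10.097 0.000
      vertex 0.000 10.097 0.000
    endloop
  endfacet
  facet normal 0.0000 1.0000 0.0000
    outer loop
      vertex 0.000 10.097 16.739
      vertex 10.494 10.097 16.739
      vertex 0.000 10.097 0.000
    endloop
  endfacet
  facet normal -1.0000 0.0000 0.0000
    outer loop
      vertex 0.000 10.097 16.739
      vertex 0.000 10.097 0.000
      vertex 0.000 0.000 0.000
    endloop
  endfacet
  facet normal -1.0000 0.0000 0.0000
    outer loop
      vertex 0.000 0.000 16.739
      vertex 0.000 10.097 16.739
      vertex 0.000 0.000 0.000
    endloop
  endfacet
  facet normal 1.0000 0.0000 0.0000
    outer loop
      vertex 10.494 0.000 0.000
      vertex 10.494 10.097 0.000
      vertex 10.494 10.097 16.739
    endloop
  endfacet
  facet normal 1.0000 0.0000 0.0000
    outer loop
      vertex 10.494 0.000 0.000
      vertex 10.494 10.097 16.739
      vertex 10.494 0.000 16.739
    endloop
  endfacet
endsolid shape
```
; perimeter-only toolpath
G21 ; units = mm
G90 ; absolute positioning
G28 ; home
; layer 1
G0 Z2.790
G0 X0.000 Y0.000
G1 X10.494 Y0.000
G1 X10.494 Y10.097
G1 X0.000 Y10.097
G1 X0.000 Y0.000
; layer 2
G0 Z5.580
G0 X0.000 Y0.000
G1 X10.494 Y0.000
G1 X10.494 Y10.097
G1 X0.000 Y10.097
G1 X0.000 Y0.000
; layer 3
G0 Z8.370
G0 X0.000 Y0.000
G1 X10.494 Y0.000
G1 X10.494 Y10.097
G1 X0.000 Y10.097
G1 X0.000 Y0.000
; layer 4
G0 Z11.159
G0 X0.000 Y0.000
G1 X10.494 Y0.000
G1 X10.494 Y10.097
G1 X0.000 Y10.097
G1 X0.000 Y0.000
; layer 5
G0 Z13.949
G0 X0.000 Y0.000
G1 X10.494 Y0.000
G1 X10.494 Y10.097
G1 X0.000 Y10.097
G1 X0.000 Y0.000
; layer 6
G0 Z16.739
G0 X0.000 Y0.000
G1 X10.494 Y0.000
G1 X10.494 Y10.097
G1 X0.000 Y10.097
G1 X0.000 Y0.000
M2 ; end

The solid is a rectangular box, roughly 10.5 × 10.1 mm footprint and 16.7 mm tall. Slicing at Δz = 2.790 mm — 6 equal slices spanning the solid's height, so layer i sits at z = i·h/6 — gives 6 non-empty perimeters. Each is a 4-segment closed polygon; G0 lifts to the layer z and rapids to the start vertex, then G1 traces the edges.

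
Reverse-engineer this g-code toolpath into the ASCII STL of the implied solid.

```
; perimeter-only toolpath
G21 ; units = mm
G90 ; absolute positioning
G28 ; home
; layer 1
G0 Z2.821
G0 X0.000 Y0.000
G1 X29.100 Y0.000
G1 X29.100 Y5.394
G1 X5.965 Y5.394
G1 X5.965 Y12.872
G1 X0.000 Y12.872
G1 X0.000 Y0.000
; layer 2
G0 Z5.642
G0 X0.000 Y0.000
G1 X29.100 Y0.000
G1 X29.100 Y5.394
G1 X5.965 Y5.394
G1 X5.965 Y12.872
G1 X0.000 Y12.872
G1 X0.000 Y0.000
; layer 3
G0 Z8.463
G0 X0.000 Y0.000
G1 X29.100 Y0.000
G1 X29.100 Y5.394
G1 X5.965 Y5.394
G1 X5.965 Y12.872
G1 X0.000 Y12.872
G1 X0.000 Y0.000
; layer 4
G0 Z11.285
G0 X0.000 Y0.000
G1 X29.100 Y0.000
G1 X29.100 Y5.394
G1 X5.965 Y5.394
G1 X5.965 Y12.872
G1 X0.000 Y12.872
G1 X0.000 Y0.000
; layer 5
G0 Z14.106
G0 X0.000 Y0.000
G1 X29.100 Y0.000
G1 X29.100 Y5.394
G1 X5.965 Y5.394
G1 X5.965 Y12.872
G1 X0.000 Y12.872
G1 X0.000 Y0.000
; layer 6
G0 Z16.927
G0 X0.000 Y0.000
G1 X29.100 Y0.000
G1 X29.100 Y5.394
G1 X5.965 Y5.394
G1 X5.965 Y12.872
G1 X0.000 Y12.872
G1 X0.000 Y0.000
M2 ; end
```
solid part
  facet normal 0.0000 0.0000 -1.0000
    outer loop
      vertex 29.100 5.394 0.000
      vertex 29.100 0.000 0.000
      vertex 0.000 0.000 0.000
    endloop
  endfacet
  facet normal 0.0000 0.0000 -1.0000
    outer loop
      vertex 5.965 5.394 0.000
      vertex 29.100 5.394 0.000
      vertex 0.000 0.000 0.000
    endloop
  endfacet
  facet normal 0.0000 0.0000 -1.0000
    outer loop
      vertex 5.965 12.872 0.000
      vertex 5.965 5.394 0.000
      vertex 0.000 0.000 0.000
    endloop
  endfacet
  facet normal 0.0000 0.0000 -1.0000
    outer loop
      vertex 0.000 12.872 0.000
      vertex 5.965 12.872 0.000
      vertex 0.000 0.000 0.000
    endloop
  endfacet
  facet normal 0.0000 0.0000 1.0000
    outer loop
      vertex 0.000 0.000 16.927
      vertex 29.100 0.000 16.927
      vertex 29.100 5.394 16.927
    endloop
  endfacet
  facet normal 0.0000 0.0000 1.0000
    outer loop
      vertex 0.000 0.000 16.927
      vertex 29.100 5.394 16.927
      vertex 5.965 5.394 16.927
    endloop
  endfacet
  facet normal 0.0000 0.0000 1.0000
    outer loop
      vertex 0.000 0.000 16.927
      vertex 5.965 5.394 16.927
      vertex 5.965 12.872 16.927
    endloop
  endfacet
  facet normal 0.0000 0.0000 1.0000
    outer loop
      vertex 0.000 0.000 16.927
      vertex 5.965 12.872 16.927
      vertex 0.000 12.872 16.927
    endloop
  endfacet
  facet normal 0.0000 -1.0000 0.0000
    outer loop
      vertex 0.000 0.000 0.000
      vertex 29.100 0.000 0.000
      vertex 29.100 0.000 16.927
    endloop
  endfacet
  facet normal 0.0000 -1.0000 0.0000
    outer loop
      vertex 0.000 0.000 0.000
      vertex 29.100 0.000 16.927
      vertex 0.000 0.000 16.927
    endloop
  endfacet
  facet normal 1.0000 0.0000 0.0000
    outer loop
      vertex 29.100 0.000 0.000
      vertex 29.100 5.394 0.000
      vertex 29.100 5.394 16.927
    endloop
  endfacet
  facet normal 1.0000 0.0000 0.0000
    outer loop
      vertex 29.100 0.000 0.000
      vertex 29.100 5.394 16.927
      vertex 29.100 0.000 16.927
    endloop
  endfacet
  facet normal 0.0000 1.0000 0.0000
    outer loop
      vertex 29.100 5.394 0.000
      vertex 5.965 5.394 0.000
      vertex 5.965 5.394 16.927
    endloop
  endfacet
  facet normal 0.0000 1.0000 0.0000
    outer loop
      vertex 29.100 5.394 0.000
      vertex 5.965 5.394 16.927
      vertex 29.100 5.394 16.927
    endloop
  endfacet
  facet normal 1.0000 0.0000 0.0000
    outer loop
      vertex 5.965 5.394 0.000
      vertex 5.965 12.872 0.000
      vertex 5.965 12.872 16.927
    endloop
  endfacet
  facet normal 1.0000 0.0000 0.0000
    outer loop
      vertex 5.965 5.394 0.000
      vertex 5.965 12.872 16.927
      vertex 5.965 5.394 16.927
    endloop
  endfacet
  facet normal 0.0000 1.0000 0.0000
    outer loop
      vertex 5.965 12.872 0.000
      vertex 0.000 12.872 0.000
      vertex 0.000 12.872 16.927
    endloop
  endfacet
  facet normal 0.0000 1.0000 0.0000
    outer loop
      vertex 5.965 12.872 0.000
      vertex 0.000 12.872 16.927
      vertex 5.965 12.872 16.927
    endloop
  endfacet
  facet normal -1.0000 0.0000 0.0000
    outer loop
      vertex 0.000 12.872 0.000
      vertex 0.000 0.000 0.000
      vertex 0.000 0.000 16.927
    endloop
  endfacet
  facet normal -1.0000 0.0000 0.0000
    outer loop
      vertex 0.000 12.872 0.000
      vertex 0.000 0.000 16.927
      vertex 0.000 12.872 16.927
    endloop
  endfacet
endsolid part

The G0 Z moves step by Δz≈2.821 mm. Every layer's G1 loop is the same polygon, so the solid is a straight extrusion of it from z=0 to z≈16.9. Closing with flat bottom and top caps and triangulating gives 20 facets — an L-shaped prism: outer 29.1 × 12.9 mm, arm thicknesses ≈ 5.39 mm (horizontal) and 5.96 mm (vertical), extruded 16.9 mm in z.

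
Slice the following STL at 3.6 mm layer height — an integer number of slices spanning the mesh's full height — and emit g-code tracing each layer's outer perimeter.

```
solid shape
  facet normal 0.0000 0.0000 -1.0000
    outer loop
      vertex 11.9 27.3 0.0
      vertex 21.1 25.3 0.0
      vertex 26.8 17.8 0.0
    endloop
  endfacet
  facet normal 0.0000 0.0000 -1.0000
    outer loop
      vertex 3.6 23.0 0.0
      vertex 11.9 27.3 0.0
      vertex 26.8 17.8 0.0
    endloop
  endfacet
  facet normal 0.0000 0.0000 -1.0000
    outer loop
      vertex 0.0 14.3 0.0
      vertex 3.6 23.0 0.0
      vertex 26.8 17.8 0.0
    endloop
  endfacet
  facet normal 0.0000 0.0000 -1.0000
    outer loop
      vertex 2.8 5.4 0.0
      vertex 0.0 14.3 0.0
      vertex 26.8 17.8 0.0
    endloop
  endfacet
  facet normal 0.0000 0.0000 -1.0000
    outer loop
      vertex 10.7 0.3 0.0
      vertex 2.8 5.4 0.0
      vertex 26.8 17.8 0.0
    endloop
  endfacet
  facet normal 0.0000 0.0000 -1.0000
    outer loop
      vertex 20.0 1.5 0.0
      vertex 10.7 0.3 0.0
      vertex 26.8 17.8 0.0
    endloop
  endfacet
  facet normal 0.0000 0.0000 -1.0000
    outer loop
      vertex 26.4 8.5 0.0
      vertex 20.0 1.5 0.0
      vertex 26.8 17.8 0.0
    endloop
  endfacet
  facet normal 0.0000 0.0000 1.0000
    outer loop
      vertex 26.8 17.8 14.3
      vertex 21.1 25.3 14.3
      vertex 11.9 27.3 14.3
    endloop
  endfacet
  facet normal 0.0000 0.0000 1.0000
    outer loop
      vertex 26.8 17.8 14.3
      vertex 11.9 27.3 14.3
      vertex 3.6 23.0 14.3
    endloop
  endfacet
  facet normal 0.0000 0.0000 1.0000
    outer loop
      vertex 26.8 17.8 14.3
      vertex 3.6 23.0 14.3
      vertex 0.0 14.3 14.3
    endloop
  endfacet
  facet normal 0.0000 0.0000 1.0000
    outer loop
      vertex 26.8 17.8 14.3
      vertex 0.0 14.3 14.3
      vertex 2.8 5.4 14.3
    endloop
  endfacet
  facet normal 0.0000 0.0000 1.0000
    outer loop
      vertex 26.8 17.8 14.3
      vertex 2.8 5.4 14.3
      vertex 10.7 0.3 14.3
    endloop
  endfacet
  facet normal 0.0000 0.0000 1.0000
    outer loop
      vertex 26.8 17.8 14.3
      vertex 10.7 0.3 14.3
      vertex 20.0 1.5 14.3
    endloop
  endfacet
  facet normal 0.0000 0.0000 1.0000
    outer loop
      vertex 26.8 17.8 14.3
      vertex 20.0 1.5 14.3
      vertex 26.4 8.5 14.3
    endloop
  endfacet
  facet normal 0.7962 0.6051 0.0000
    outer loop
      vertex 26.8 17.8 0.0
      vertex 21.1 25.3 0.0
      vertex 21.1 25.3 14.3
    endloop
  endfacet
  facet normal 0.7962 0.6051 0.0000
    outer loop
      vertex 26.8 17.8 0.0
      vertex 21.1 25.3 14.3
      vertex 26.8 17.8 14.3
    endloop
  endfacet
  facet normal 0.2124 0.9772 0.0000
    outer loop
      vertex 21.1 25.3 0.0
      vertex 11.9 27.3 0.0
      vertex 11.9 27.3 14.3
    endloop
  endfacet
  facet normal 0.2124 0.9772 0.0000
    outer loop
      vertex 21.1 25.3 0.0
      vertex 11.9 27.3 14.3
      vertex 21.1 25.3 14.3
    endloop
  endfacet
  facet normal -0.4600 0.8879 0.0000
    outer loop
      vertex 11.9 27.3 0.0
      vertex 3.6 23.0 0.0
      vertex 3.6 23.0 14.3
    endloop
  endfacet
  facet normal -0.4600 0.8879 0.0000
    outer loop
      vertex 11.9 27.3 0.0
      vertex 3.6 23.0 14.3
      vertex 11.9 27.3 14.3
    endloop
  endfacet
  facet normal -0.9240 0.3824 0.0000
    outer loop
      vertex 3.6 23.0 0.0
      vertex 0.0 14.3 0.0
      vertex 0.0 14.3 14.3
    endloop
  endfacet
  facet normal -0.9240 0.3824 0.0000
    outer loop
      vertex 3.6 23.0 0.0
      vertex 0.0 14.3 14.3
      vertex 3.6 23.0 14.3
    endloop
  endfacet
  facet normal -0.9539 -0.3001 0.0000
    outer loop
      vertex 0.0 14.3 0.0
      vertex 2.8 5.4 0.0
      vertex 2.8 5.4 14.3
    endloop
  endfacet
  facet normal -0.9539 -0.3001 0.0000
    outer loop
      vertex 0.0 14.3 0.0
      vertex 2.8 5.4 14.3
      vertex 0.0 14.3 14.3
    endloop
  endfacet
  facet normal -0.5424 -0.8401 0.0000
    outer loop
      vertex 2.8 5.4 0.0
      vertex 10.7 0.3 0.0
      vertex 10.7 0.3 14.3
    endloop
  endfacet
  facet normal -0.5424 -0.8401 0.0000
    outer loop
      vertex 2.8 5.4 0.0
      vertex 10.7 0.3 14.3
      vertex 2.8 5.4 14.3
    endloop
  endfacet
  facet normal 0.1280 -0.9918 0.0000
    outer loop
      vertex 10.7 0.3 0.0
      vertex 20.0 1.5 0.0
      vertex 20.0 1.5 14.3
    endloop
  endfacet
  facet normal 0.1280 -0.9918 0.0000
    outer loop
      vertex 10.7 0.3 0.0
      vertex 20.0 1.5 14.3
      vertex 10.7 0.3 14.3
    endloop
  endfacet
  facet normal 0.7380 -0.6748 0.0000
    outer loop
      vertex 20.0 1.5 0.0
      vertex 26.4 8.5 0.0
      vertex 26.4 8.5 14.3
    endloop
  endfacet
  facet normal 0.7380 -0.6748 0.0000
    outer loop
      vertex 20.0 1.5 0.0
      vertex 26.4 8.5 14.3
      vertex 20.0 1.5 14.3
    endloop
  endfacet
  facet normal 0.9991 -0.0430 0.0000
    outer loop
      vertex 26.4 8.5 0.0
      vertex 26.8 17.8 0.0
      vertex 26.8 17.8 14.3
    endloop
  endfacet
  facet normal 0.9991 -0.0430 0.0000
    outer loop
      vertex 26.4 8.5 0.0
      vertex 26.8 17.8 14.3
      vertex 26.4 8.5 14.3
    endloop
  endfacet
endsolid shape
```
; perimeter-only toolpath
G21 ; units = mm
G90 ; absolute positioning
G28 ; home
; layer 1
G0 Z3.6
G0 X26.8 Y17.8
G1 X21.1 Y25.3
G1 X11.9 Y27.3
G1 X3.6 Y23.0
G1 X0.0 Y14.3
G1 X2.8 Y5.4
G1 X10.7 Y0.3
G1 X20.0 Y1.5
G1 X26.4 Y8.5
G1 X26.8 Y17.8
; layer 2
G0 Z7.2
G0 X26.8 Y17.8
G1 X21.1 Y25.3
G1 X11.9 Y27.3
G1 X3.6 Y23.0
G1 X0.0 Y14.3
G1 X2.8 Y5.4
G1 X10.7 Y0.3
G1 X20.0 Y1.5
G1 X26.4 Y8.5
G1 X26.8 Y17.8
; layer 3
G0 Z10.7
G0 X26.8 Y17.8
G1 X21.1 Y25.3
G1 X11.9 Y27.3
G1 X3.6 Y23.0
G1 X0.0 Y14.3
G1 X2.8 Y5.4
G1 X10.7 Y0.3
G1 X20.0 Y1.5
G1 X26.4 Y8.5
G1 X26.8 Y17.8
; layer 4
G0 Z14.3
G0 X26.8 Y17.8
G1 X21.1 Y25.3
G1 X11.9 Y27.3
G1 X3.6 Y23.0
G1 X0.0 Y14.3
G1 X2.8 Y5.4
G1 X10.7 Y0.3
G1 X20.0 Y1.5
G1 X26.4 Y8.5
G1 X26.8 Y17.8
M2 ; end

The solid is a regular 9-sided prism (a cylinder approximated with 9 flat sides), circumscribed radius ≈ 13.7 mm, height ≈ 14.3 mm. Slicing at Δz = 3.6 mm — 4 equal slices spanning the solid's height, so layer i sits at z = i·h/4 — gives 4 non-empty perimeters. Each is a 9-segment closed polygon; G0 lifts to the layer z and rapids to the start vertex, then G1 traces the edges.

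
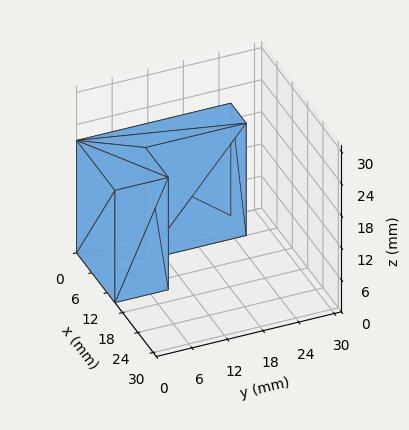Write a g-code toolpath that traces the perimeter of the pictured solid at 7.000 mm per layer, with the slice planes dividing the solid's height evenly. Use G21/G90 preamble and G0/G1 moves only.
Reading the render: the shape is an L-shaped prism: outer 15 × 26 mm, arm thicknesses ≈ 9 mm (horizontal) and 6 mm (vertical), extruded 21 mm in z (dimensions read to the nearest mm from the axis ticks). For the g-code, the solid's height is divided into equal slices at the stated Δz and each level perimeter traced with G1 moves after a G0 lift.

; perimeter-only toolpath
G21 ; units = mm
G90 ; absolute positioning
G28 ; home
; layer 1
G0 Z7.000
G0 X0.000 Y0.000
G1 X15.000 Y0.000
G1 X15.000 Y9.000
G1 X6.000 Y9.000
G1 X6.000 Y26.000
G1 X0.000 Y26.000
G1 X0.000 Y0.000
; layer 2
G0 Z14.000
G0 X0.000 Y0.000
G1 X15.000 Y0.000
G1 X15.000 Y9.000
G1 X6.000 Y9.000
G1 X6.000 Y26.000
G1 X0.000 Y26.000
G1 X0.000 Y0.000
; layer 3
G0 Z21.000
G0 X0.000 Y0.000
G1 X15.000 Y0.000
G1 X15.000 Y9.000
G1 X6.000 Y9.000
G1 X6.000 Y26.000
G1 X0.000 Y26.000
G1 X0.000 Y0.000
M2 ; end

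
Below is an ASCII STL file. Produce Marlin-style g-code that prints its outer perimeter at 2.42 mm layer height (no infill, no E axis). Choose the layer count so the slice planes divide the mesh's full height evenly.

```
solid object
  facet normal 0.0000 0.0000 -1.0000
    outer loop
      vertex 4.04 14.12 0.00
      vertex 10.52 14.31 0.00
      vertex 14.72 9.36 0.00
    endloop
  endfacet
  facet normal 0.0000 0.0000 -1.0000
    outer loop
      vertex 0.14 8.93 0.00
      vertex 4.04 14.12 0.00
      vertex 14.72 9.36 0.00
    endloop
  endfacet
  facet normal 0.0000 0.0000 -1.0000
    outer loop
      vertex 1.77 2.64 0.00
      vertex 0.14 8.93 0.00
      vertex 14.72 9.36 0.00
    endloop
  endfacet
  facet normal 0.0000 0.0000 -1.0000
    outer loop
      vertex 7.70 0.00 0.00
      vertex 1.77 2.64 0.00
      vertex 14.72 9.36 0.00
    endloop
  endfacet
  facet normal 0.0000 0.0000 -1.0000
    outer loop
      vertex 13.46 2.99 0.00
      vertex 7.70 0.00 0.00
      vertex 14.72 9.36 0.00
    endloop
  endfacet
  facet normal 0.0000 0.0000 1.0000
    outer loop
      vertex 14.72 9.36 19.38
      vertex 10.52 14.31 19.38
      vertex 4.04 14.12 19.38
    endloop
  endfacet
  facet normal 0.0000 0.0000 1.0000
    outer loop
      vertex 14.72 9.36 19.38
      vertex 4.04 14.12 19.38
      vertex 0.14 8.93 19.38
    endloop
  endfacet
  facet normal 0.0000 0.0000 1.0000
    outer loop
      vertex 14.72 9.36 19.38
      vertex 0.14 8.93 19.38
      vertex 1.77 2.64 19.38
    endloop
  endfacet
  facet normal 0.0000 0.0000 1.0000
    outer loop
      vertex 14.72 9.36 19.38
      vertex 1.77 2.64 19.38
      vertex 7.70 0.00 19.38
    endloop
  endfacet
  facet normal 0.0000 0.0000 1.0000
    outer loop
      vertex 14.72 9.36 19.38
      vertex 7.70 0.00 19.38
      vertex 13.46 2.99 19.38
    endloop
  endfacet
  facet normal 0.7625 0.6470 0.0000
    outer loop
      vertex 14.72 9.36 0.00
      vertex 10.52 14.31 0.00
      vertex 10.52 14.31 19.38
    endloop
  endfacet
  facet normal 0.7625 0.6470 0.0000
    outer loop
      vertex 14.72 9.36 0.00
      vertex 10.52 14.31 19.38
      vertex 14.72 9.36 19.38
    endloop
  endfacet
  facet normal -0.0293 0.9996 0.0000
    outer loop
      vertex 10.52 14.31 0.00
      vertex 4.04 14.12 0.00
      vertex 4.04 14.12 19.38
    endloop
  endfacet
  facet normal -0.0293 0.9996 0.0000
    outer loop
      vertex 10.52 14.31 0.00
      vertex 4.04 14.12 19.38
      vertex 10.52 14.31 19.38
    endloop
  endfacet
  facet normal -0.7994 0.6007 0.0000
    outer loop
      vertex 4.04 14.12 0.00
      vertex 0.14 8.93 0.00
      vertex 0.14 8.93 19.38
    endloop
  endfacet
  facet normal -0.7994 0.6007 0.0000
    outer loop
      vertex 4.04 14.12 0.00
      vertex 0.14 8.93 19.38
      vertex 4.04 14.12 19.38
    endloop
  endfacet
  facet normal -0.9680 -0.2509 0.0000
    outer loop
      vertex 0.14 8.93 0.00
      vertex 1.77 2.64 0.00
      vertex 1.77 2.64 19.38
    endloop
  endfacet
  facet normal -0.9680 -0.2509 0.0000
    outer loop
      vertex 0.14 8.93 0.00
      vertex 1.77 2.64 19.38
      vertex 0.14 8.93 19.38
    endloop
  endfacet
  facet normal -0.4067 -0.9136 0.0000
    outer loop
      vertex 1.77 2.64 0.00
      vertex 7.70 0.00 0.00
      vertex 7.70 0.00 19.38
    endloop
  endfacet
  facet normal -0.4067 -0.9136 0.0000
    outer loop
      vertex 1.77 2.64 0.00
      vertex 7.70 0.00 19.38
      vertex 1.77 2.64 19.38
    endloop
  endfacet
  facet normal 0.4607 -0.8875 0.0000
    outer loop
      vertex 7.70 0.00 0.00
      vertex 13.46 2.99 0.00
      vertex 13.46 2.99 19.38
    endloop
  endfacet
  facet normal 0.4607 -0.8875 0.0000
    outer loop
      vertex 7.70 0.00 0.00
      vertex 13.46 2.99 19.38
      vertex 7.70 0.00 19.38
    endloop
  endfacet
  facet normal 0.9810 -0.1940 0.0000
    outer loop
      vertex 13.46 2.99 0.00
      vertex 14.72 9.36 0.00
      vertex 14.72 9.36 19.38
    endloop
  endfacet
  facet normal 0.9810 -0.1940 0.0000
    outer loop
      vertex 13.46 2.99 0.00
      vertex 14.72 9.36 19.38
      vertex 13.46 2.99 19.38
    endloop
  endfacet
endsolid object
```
; perimeter-only toolpath
G21 ; units = mm
G90 ; absolute positioning
G28 ; home
; layer 1
G0 Z2.42
G0 X14.72 Y9.36
G1 X10.52 Y14.31
G1 X4.04 Y14.12
G1 X0.14 Y8.93
G1 X1.77 Y2.64
G1 X7.70 Y0.00
G1 X13.46 Y2.99
G1 X14.72 Y9.36
; layer 2
G0 Z4.84
G0 X14.72 Y9.36
G1 X10.52 Y14.31
G1 X4.04 Y14.12
G1 X0.14 Y8.93
G1 X1.77 Y2.64
G1 X7.70 Y0.00
G1 X13.46 Y2.99
G1 X14.72 Y9.36
; layer 3
G0 Z7.27
G0 X14.72 Y9.36
G1 X10.52 Y14.31
G1 X4.04 Y14.12
G1 X0.14 Y8.93
G1 X1.77 Y2.64
G1 X7.70 Y0.00
G1 X13.46 Y2.99
G1 X14.72 Y9.36
; layer 4
G0 Z9.69
G0 X14.72 Y9.36
G1 X10.52 Y14.31
G1 X4.04 Y14.12
G1 X0.14 Y8.93
G1 X1.77 Y2.64
G1 X7.70 Y0.00
G1 X13.46 Y2.99
G1 X14.72 Y9.36
; layer 5
G0 Z12.11
G0 X14.72 Y9.36
G1 X10.52 Y14.31
G1 X4.04 Y14.12
G1 X0.14 Y8.93
G1 X1.77 Y2.64
G1 X7.70 Y0.00
G1 X13.46 Y2.99
G1 X14.72 Y9.36
; layer 6
G0 Z14.54
G0 X14.72 Y9.36
G1 X10.52 Y14.31
G1 X4.04 Y14.12
G1 X0.14 Y8.93
G1 X1.77 Y2.64
G1 X7.70 Y0.00
G1 X13.46 Y2.99
G1 X14.72 Y9.36
; layer 7
G0 Z16.96
G0 X14.72 Y9.36
G1 X10.52 Y14.31
G1 X4.04 Y14.12
G1 X0.14 Y8.93
G1 X1.77 Y2.64
G1 X7.70 Y0.00
G1 X13.46 Y2.99
G1 X14.72 Y9.36
; layer 8
G0 Z19.38
G0 X14.72 Y9.36
G1 X10.52 Y14.31
G1 X4.04 Y14.12
G1 X0.14 Y8.93
G1 X1.77 Y2.64
G1 X7.70 Y0.00
G1 X13.46 Y2.99
G1 X14.72 Y9.36
M2 ; end

The solid is a regular 7-sided prism (a cylinder approximated with 7 flat sides), circumscribed radius ≈ 7.48 mm, height ≈ 19.4 mm. Slicing at Δz = 2.42 mm — 8 equal slices spanning the solid's height, so layer i sits at z = i·h/8 — gives 8 non-empty perimeters. Each is a 7-segment closed polygon; G0 lifts to the layer z and rapids to the start vertex, then G1 traces the edges.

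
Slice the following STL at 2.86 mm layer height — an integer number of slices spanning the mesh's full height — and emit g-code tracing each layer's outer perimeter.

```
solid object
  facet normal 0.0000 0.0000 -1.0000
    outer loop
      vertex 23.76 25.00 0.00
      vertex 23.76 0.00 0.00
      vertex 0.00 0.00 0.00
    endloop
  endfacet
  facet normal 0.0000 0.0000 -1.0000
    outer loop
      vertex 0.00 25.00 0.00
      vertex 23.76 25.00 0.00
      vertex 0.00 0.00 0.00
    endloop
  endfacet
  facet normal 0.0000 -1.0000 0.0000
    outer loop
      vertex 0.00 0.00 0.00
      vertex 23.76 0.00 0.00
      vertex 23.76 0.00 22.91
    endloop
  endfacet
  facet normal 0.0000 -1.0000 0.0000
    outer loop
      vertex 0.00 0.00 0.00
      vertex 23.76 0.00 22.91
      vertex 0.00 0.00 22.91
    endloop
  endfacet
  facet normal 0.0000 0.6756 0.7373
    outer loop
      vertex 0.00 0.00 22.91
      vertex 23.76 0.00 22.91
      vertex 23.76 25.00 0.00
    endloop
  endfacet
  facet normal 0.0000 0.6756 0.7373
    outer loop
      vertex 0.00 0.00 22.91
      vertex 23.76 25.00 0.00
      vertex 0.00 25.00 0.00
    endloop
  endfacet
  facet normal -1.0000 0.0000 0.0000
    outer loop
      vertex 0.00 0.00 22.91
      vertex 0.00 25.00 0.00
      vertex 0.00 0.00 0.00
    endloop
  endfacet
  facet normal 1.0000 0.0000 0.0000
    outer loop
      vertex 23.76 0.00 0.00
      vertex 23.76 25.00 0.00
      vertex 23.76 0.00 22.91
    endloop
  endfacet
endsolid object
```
; perimeter-only toolpath
G21 ; units = mm
G90 ; absolute positioning
G28 ; home
; layer 1
G0 Z2.86
G0 X0.00 Y0.00
G1 X23.76 Y0.00
G1 X23.76 Y21.88
G1 X0.00 Y21.88
G1 X0.00 Y0.00
; layer 2
G0 Z5.73
G0 X0.00 Y0.00
G1 X23.76 Y0.00
G1 X23.76 Y18.75
G1 X0.00 Y18.75
G1 X0.00 Y0.00
; layer 3
G0 Z8.59
G0 X0.00 Y0.00
G1 X23.76 Y0.00
G1 X23.76 Y15.62
G1 X0.00 Y15.62
G1 X0.00 Y0.00
; layer 4
G0 Z11.46
G0 X0.00 Y0.00
G1 X23.76 Y0.00
G1 X23.76 Y12.50
G1 X0.00 Y12.50
G1 X0.00 Y0.00
; layer 5
G0 Z14.32
G0 X0.00 Y0.00
G1 X23.76 Y0.00
G1 X23.76 Y9.38
G1 X0.00 Y9.38
G1 X0.00 Y0.00
; layer 6
G0 Z17.18
G0 X0.00 Y0.00
G1 X23.76 Y0.00
G1 X23.76 Y6.25
G1 X0.00 Y6.25
G1 X0.00 Y0.00
; layer 7
G0 Z20.05
G0 X0.00 Y0.00
G1 X23.76 Y0.00
G1 X23.76 Y3.12
G1 X0.00 Y3.12
G1 X0.00 Y0.00
M2 ; end

The solid is a wedge (ramp): 23.8 × 25 mm base, rising to 22.9 mm along the y=0 edge and sloping linearly to z=0 at y=25. Slicing at Δz = 2.86 mm — 8 equal slices spanning the solid's height, so layer i sits at z = i·h/8 — gives 7 non-empty perimeters. Each is a 4-segment closed polygon; G0 lifts to the layer z and rapids to the start vertex, then G1 traces the edges. The cross-section shrinks linearly with z (the slice at the apex is degenerate and omitted).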